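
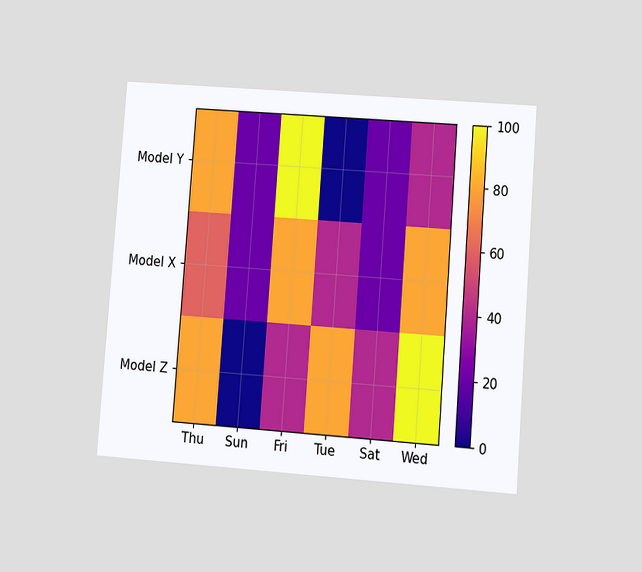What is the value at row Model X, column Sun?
The chart is tilted about 4° clockwise and viewed at a slight angle. Matching cell (Model X, Sun) against the colorbar gives 20.

20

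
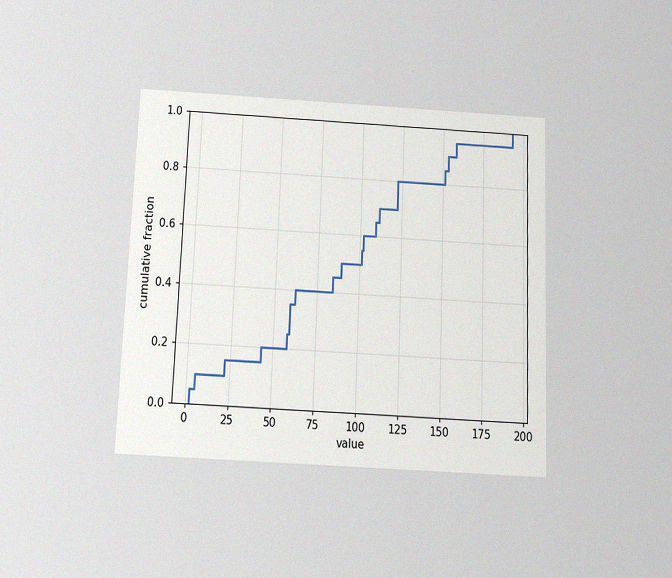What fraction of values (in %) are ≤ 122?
The chart is tilted about 2° clockwise and viewed slightly from below, with some photo noise. At x=122 the ECDF step is at 80%.

80%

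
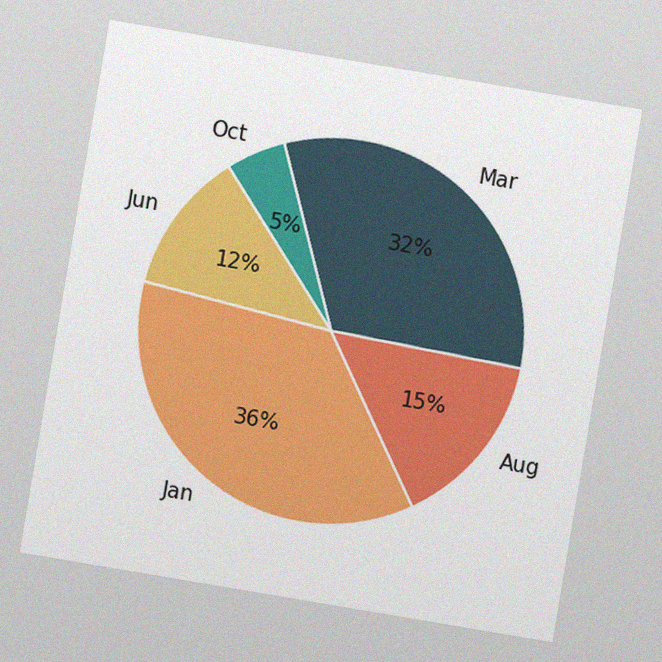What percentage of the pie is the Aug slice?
15%

The chart is tilted about 10° clockwise, with some photo noise. The Aug slice takes up 15% of the pie.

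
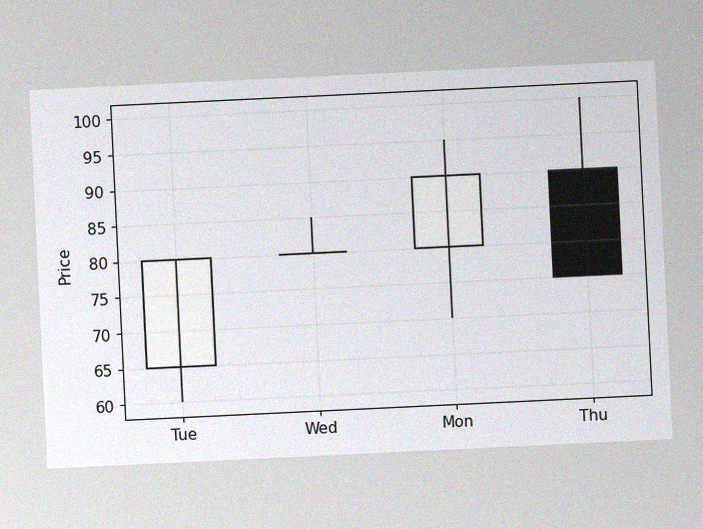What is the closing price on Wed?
80

The chart is tilted about 3° counter-clockwise, with some photo noise. The Wed candle closes at 80.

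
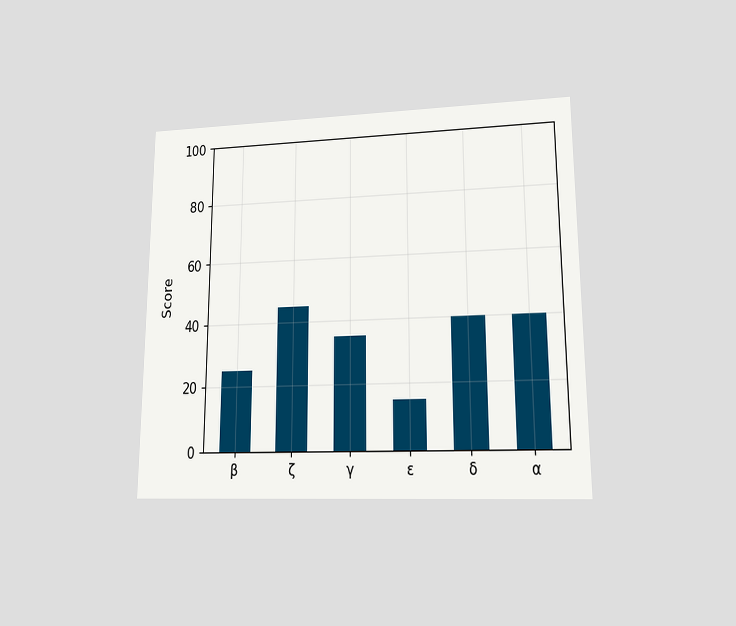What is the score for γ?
35

The chart is viewed at a slight angle. Reading along the chart's y-axis, the γ bar reaches 35.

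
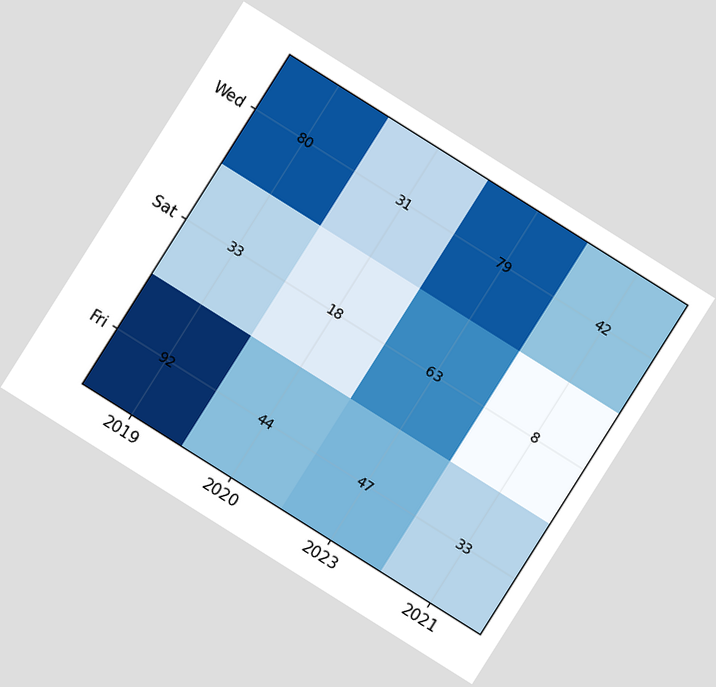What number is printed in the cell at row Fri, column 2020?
44

The chart is tilted about 32° clockwise. The (Fri, 2020) cell reads 44.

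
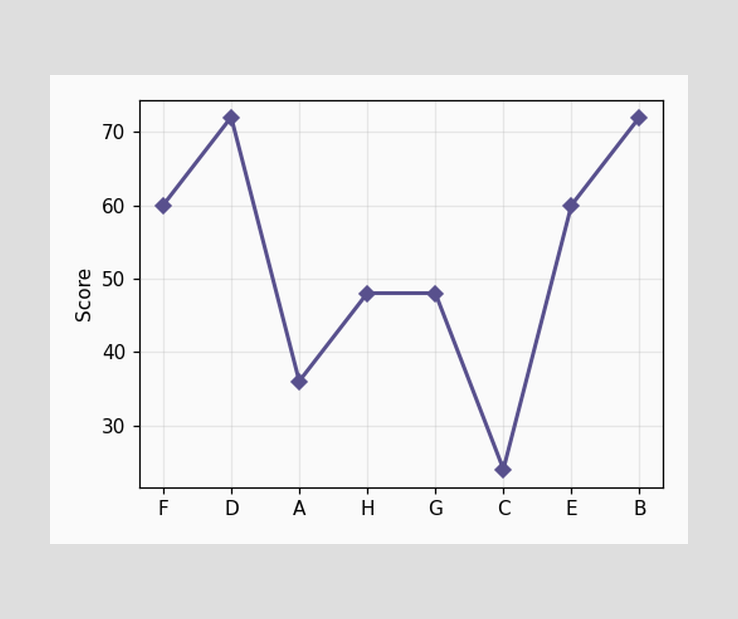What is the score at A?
At A, the line is at 36.

36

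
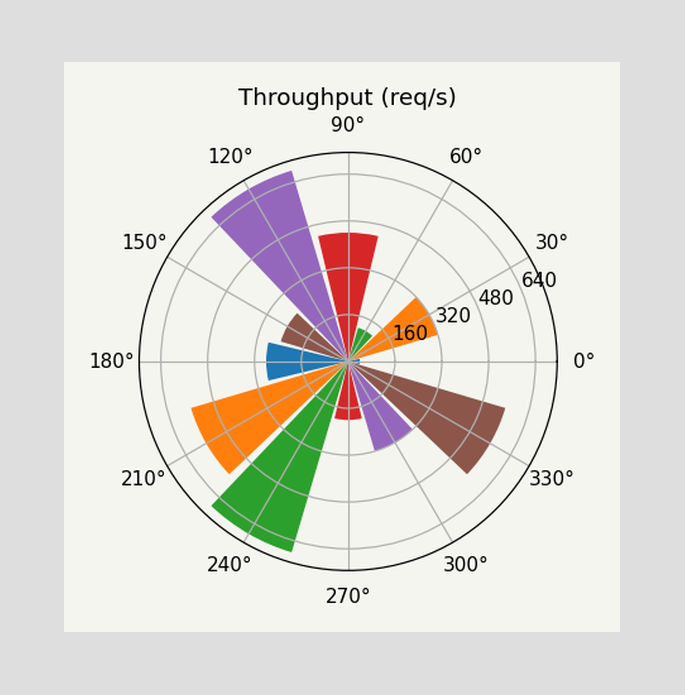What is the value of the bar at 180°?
The bar at 180° reaches 280req/s on the radial axis.

280req/s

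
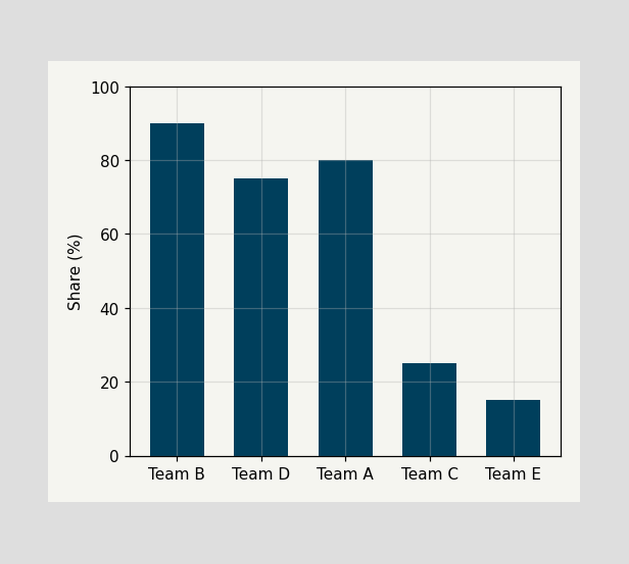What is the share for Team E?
Reading along the chart's y-axis, the Team E bar reaches 15%.

15%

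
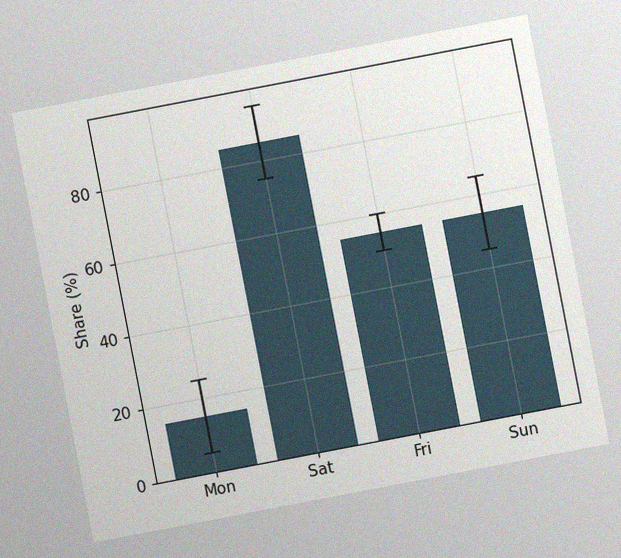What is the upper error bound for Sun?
The chart is tilted about 11° counter-clockwise, with some photo noise. The Sun bar's upper whisker reaches 65%.

65%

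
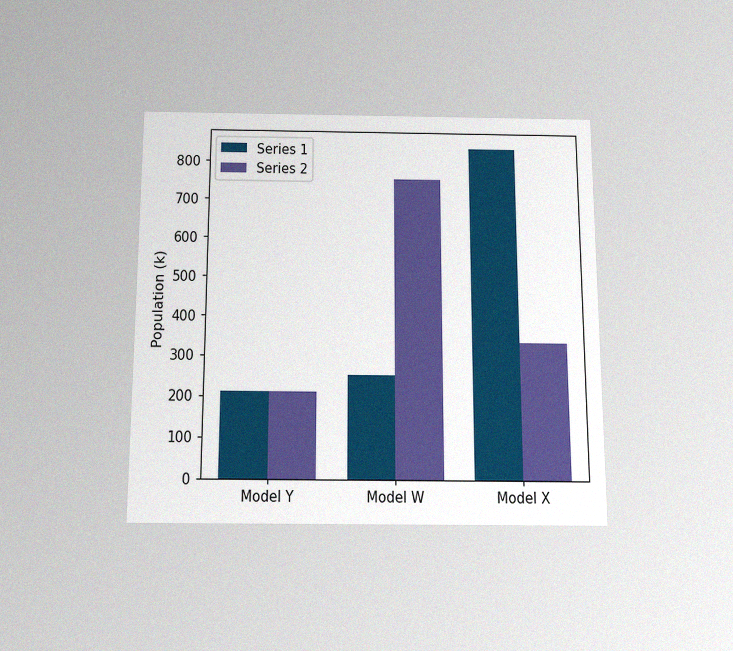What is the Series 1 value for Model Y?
210k

The chart is viewed slightly from below, with some photo noise. The Series 1 bar at Model Y reaches 210k on the y-axis.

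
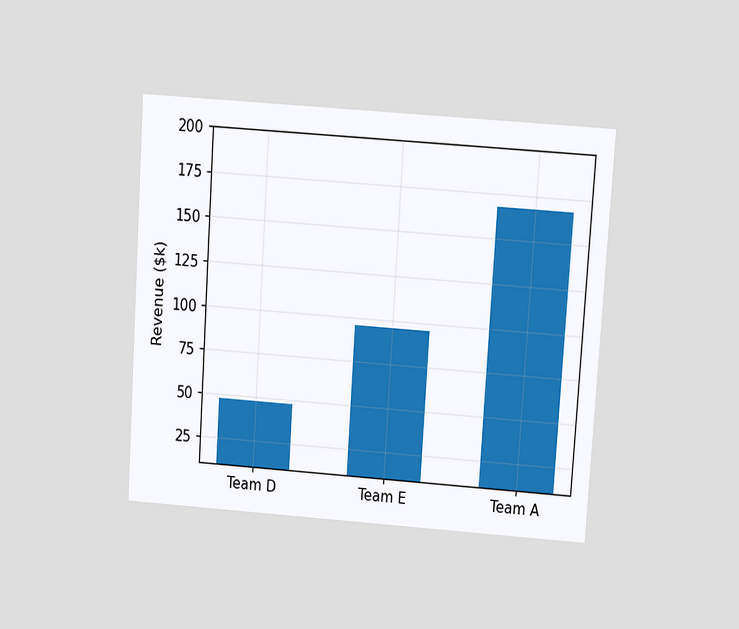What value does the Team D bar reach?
The chart is tilted about 4° clockwise and viewed slightly from above. Reading along the chart's y-axis, the Team D bar reaches $48k.

$48k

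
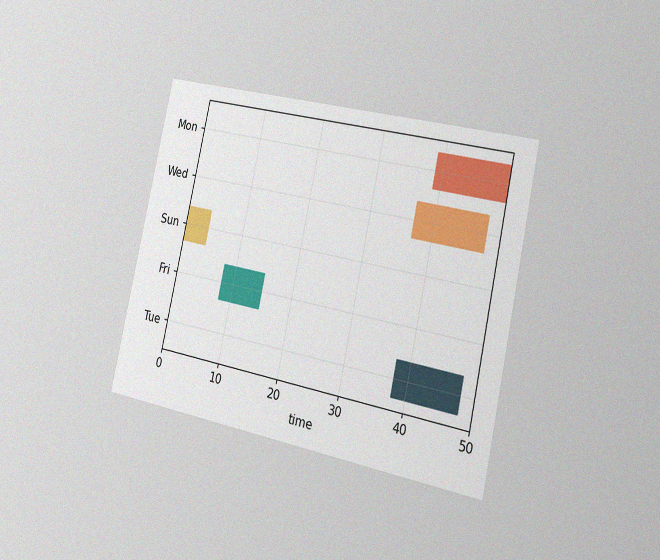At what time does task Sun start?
The chart is tilted about 12° clockwise and viewed slightly from the right, with some photo noise. The Sun bar begins at t=0.

0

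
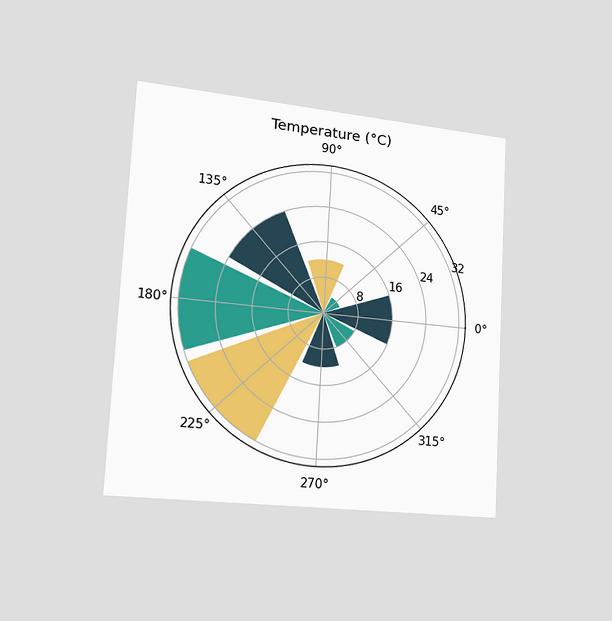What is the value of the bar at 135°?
24°C

The chart is tilted about 3° clockwise and viewed slightly from the left. The bar at 135° reaches 24°C on the radial axis.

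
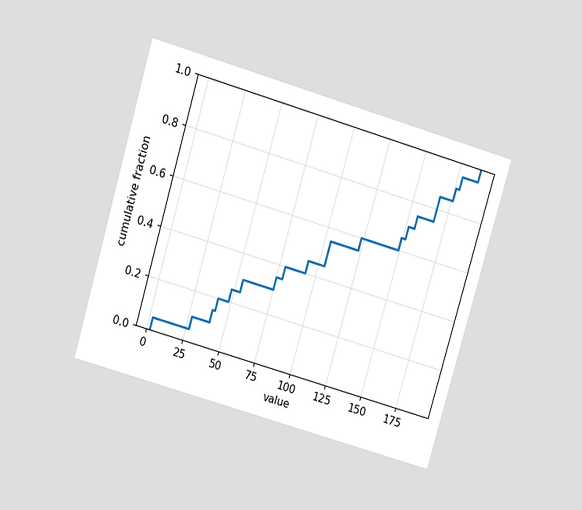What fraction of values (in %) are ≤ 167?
85%

The chart is tilted about 16° clockwise and viewed slightly from above. At x=167 the ECDF step is at 85%.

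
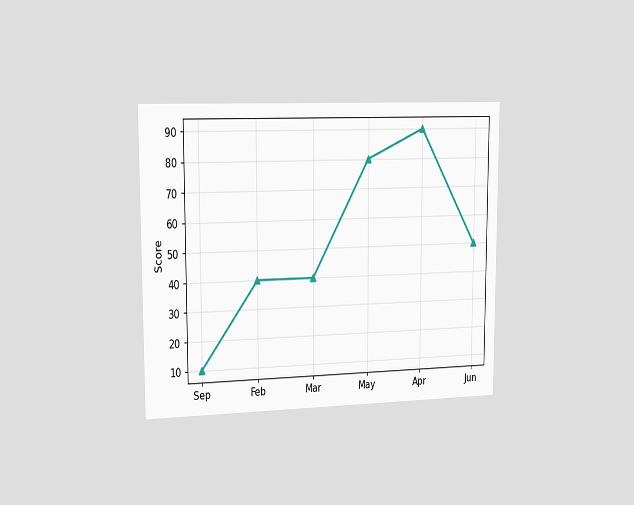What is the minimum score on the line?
10

The chart is viewed slightly from the left. The lowest point is at Sep, and reading across to the y-axis gives 10.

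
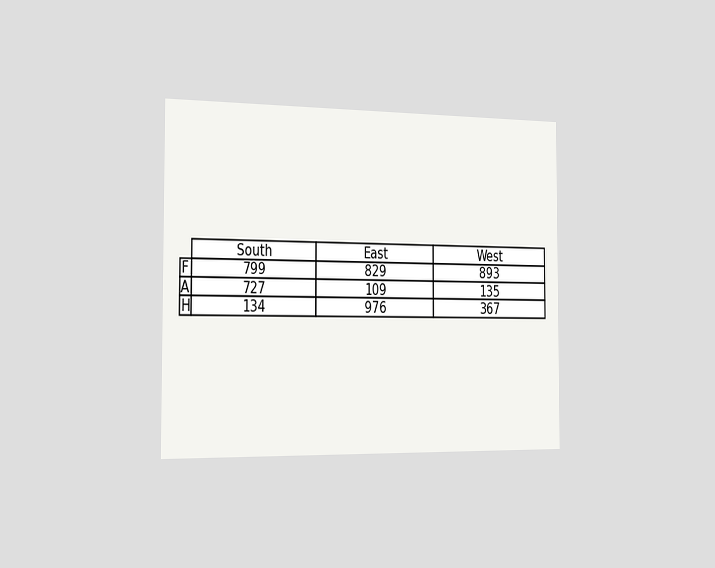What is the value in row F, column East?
The chart is viewed slightly from the left. The (F, East) cell reads 829.

829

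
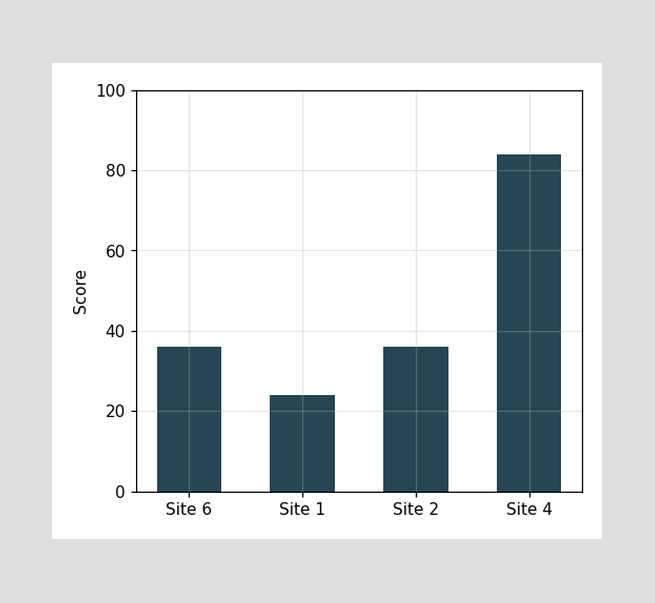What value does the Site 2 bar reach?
36

Reading along the chart's y-axis, the Site 2 bar reaches 36.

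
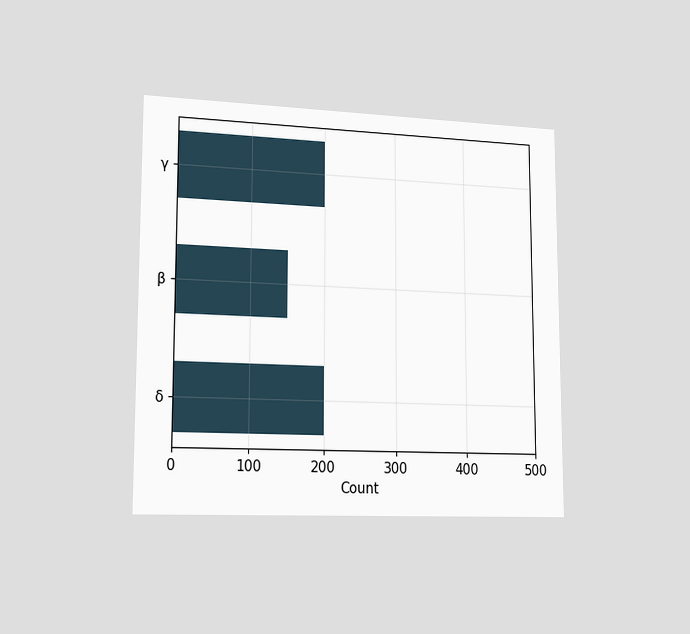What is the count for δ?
200

The chart is viewed slightly from the left. Reading along the chart's x-axis, the δ bar reaches 200.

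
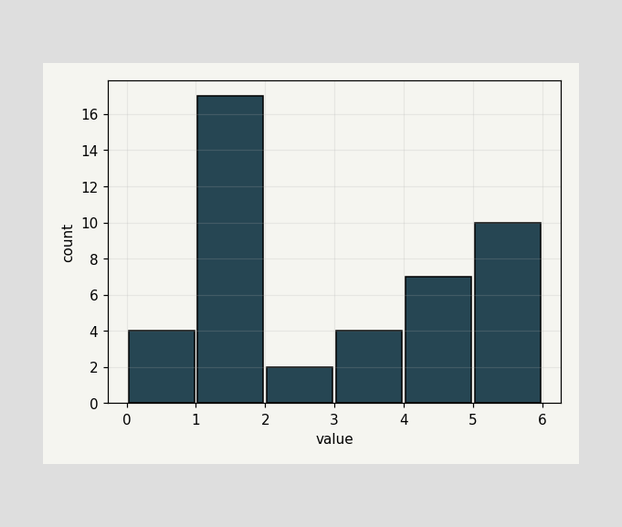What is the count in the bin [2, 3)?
The [2, 3) bin has height 2.

2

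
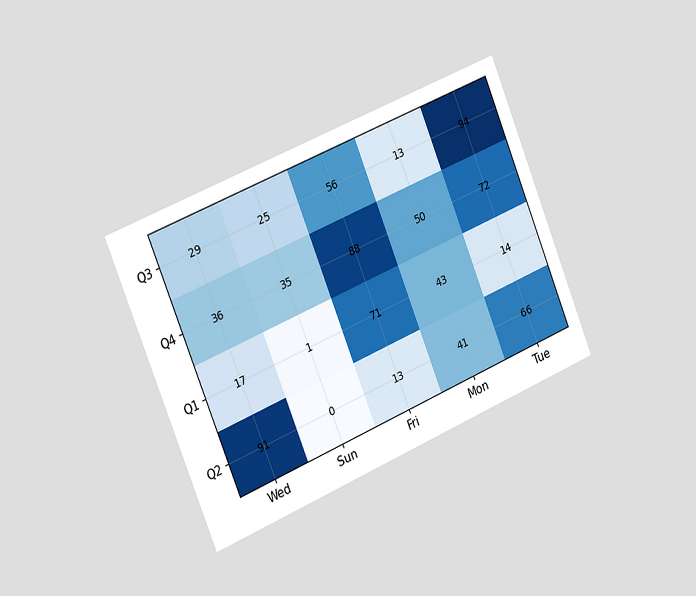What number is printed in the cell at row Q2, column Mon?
The chart is tilted about 22° counter-clockwise and viewed slightly from the left. The (Q2, Mon) cell reads 41.

41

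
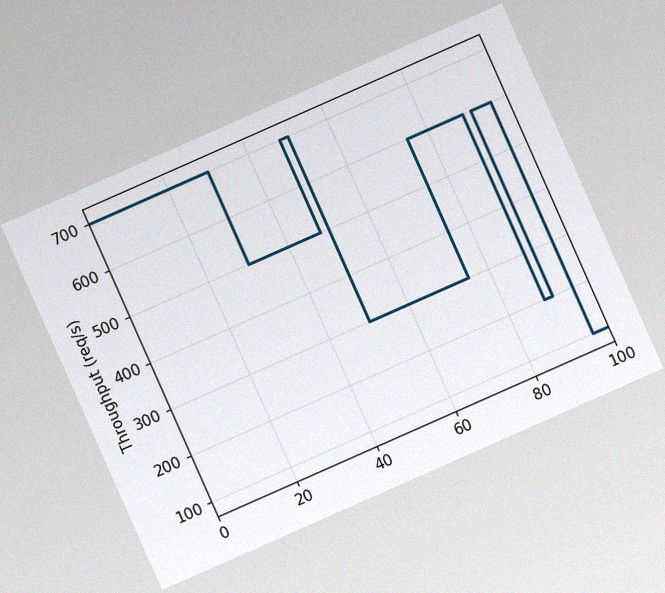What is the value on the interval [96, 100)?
100req/s

The chart is tilted about 24° counter-clockwise, with some photo noise. On [96, 100) the step sits at 100req/s.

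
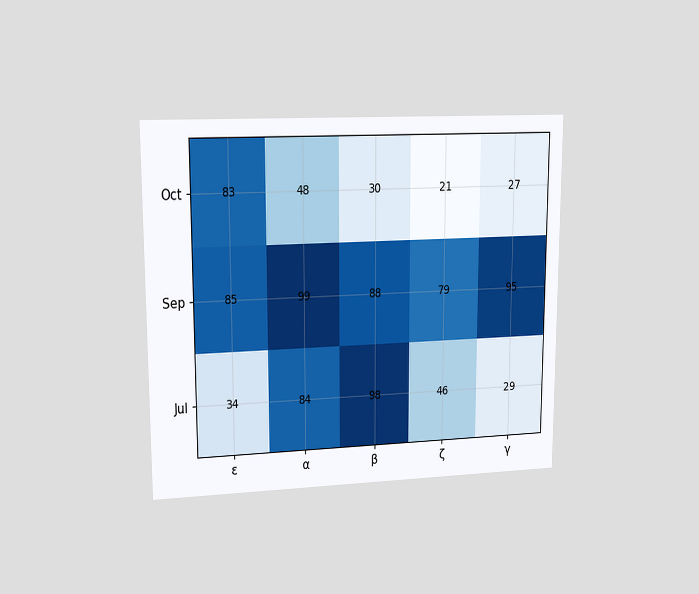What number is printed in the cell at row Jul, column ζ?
46

The chart is viewed at a slight angle. The (Jul, ζ) cell reads 46.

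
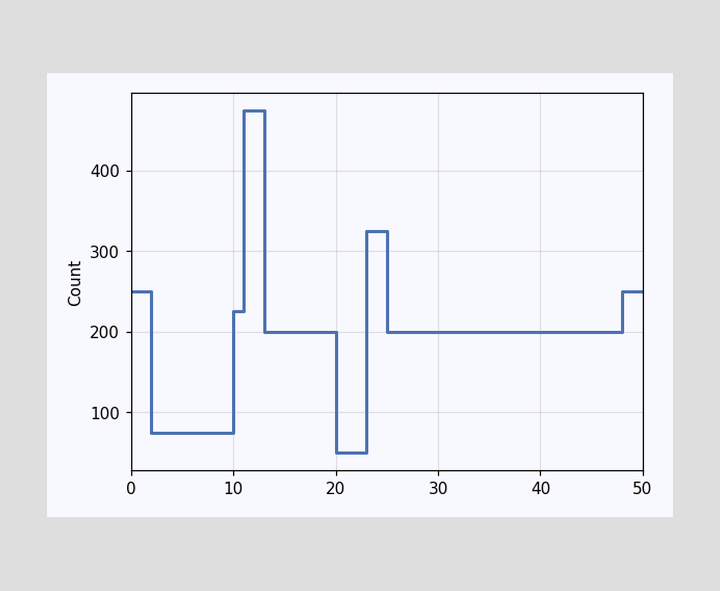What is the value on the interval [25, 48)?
On [25, 48) the step sits at 200.

200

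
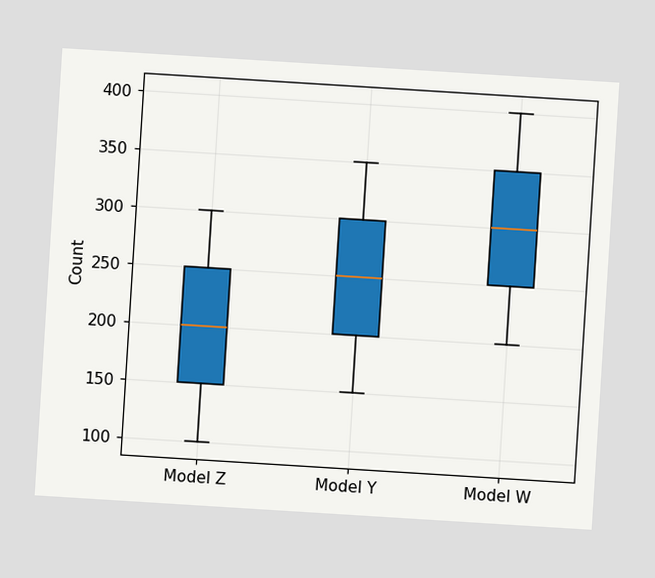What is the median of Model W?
The chart is tilted about 4° clockwise. The median line in the Model W box sits at 300.

300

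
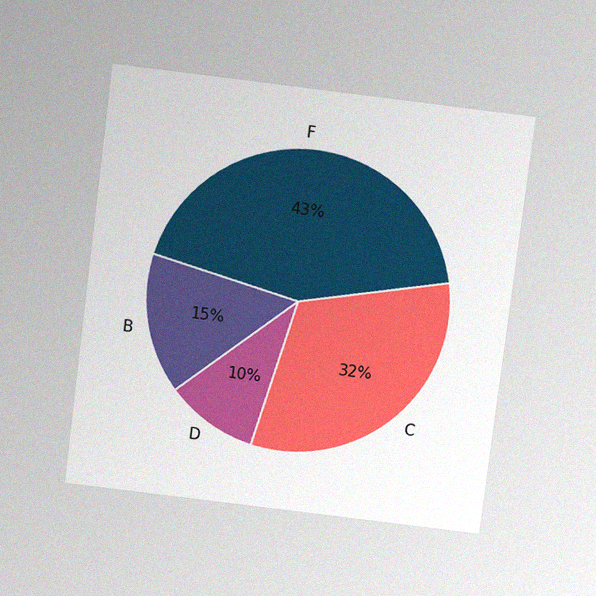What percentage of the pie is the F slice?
43%

The chart is tilted about 7° clockwise and viewed slightly from above, with some photo noise. The F slice takes up 43% of the pie.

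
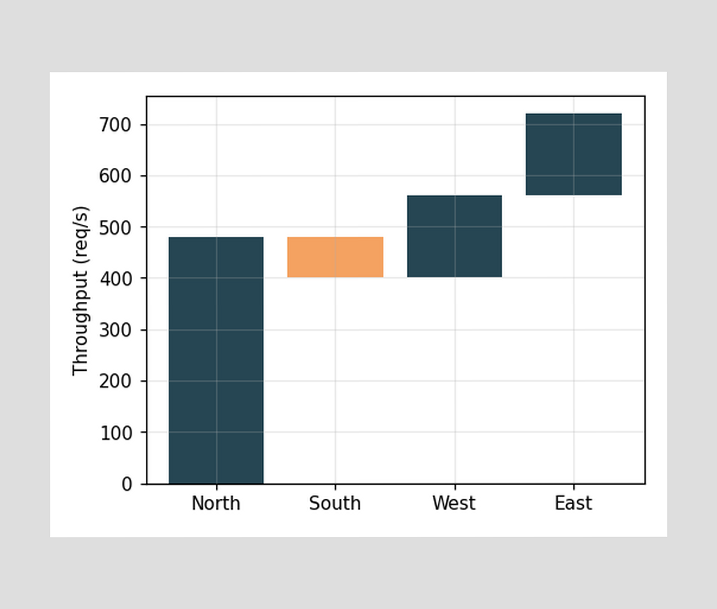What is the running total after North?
After North the running total reaches 480req/s.

480req/s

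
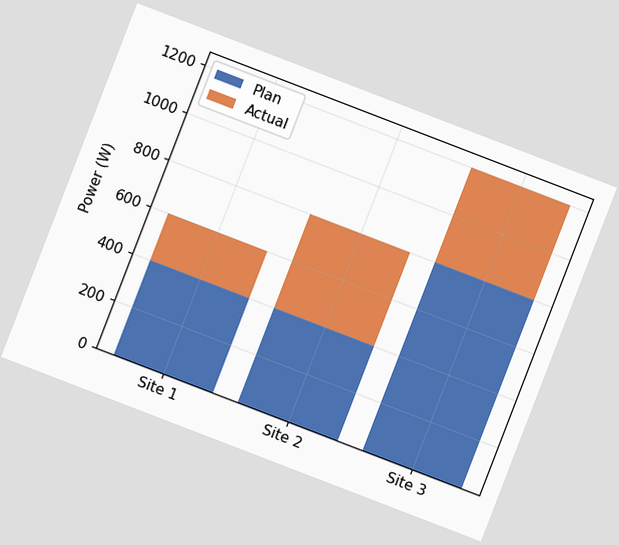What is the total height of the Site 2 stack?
The chart is tilted about 21° clockwise. The Site 2 stack's top reaches 800W on the y-axis.

800W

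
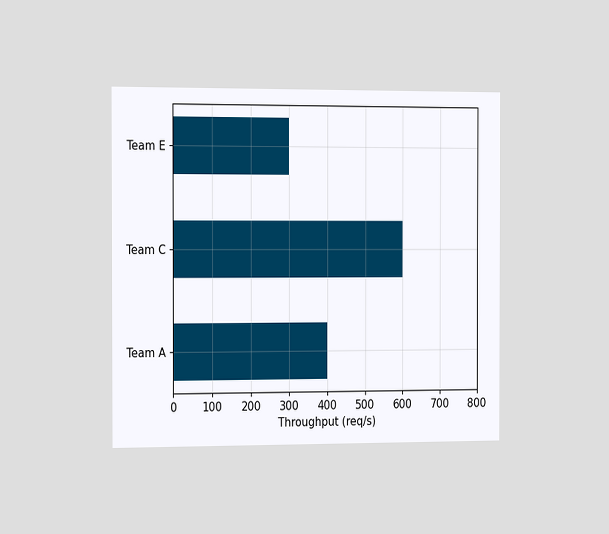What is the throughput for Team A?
400req/s

The chart is viewed slightly from the left. Reading along the chart's x-axis, the Team A bar reaches 400req/s.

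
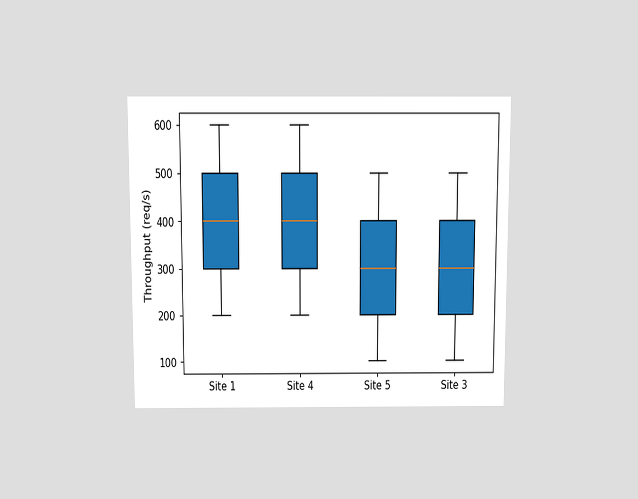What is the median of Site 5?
The chart is viewed slightly from above. The median line in the Site 5 box sits at 300req/s.

300req/s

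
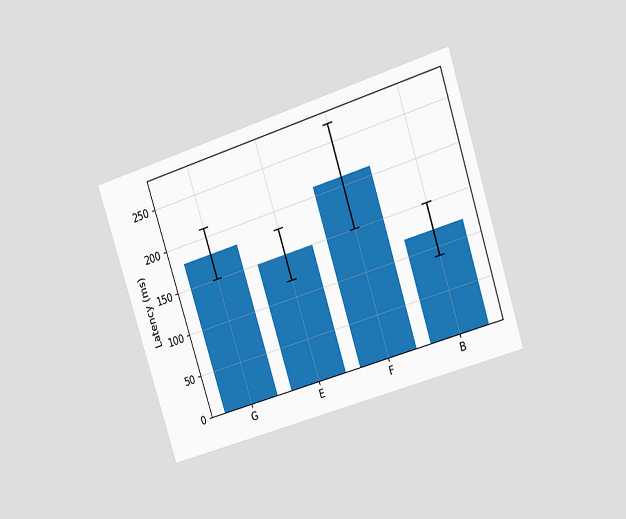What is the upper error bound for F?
270ms

The chart is tilted about 18° counter-clockwise and viewed at a slight angle. The F bar's upper whisker reaches 270ms.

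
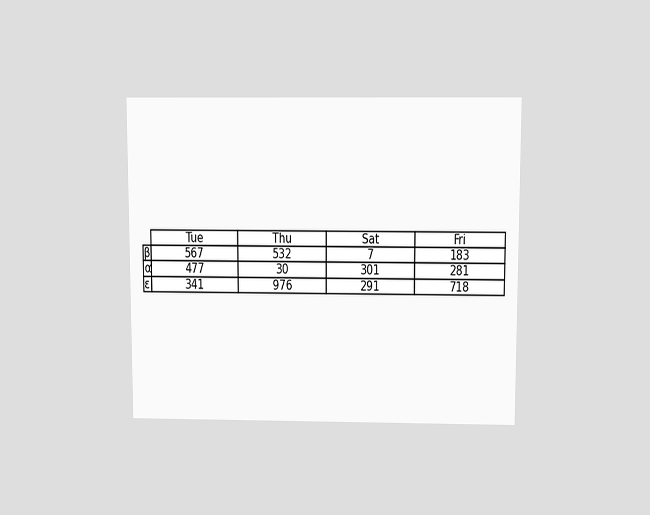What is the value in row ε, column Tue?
341

The chart is viewed slightly from above. The (ε, Tue) cell reads 341.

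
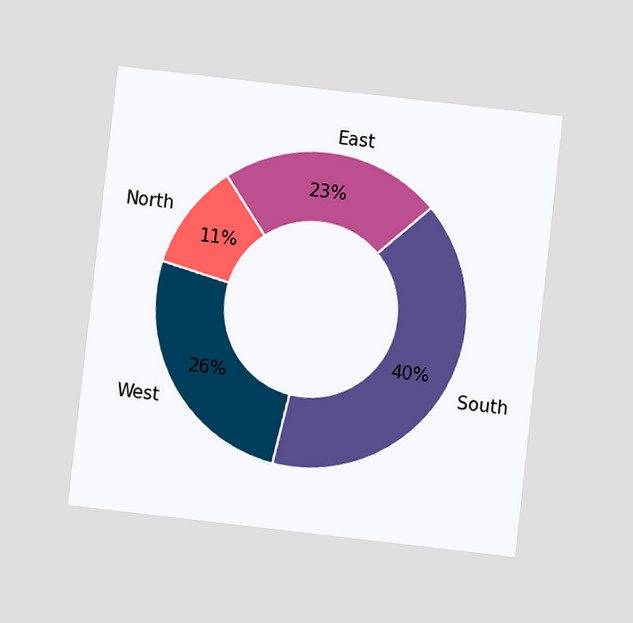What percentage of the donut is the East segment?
23%

The chart is tilted about 6° clockwise and viewed at a slight angle. The East segment takes up 23% of the ring.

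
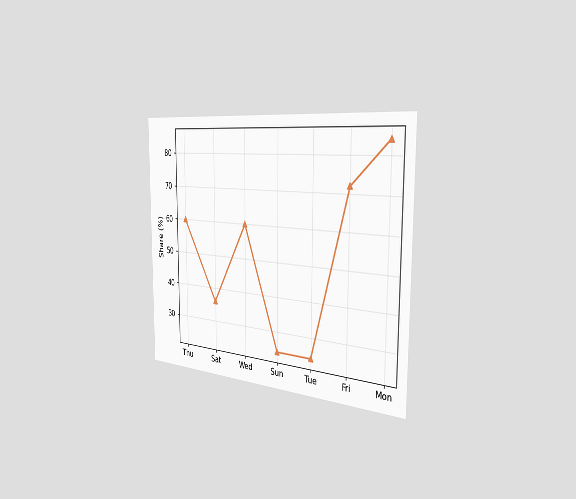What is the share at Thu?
The chart is viewed slightly from the right. At Thu, the line is at 60%.

60%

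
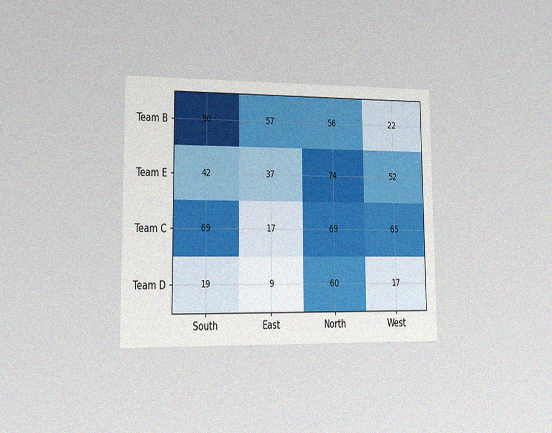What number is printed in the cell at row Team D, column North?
60

The chart is viewed slightly from the left, with some photo noise. The (Team D, North) cell reads 60.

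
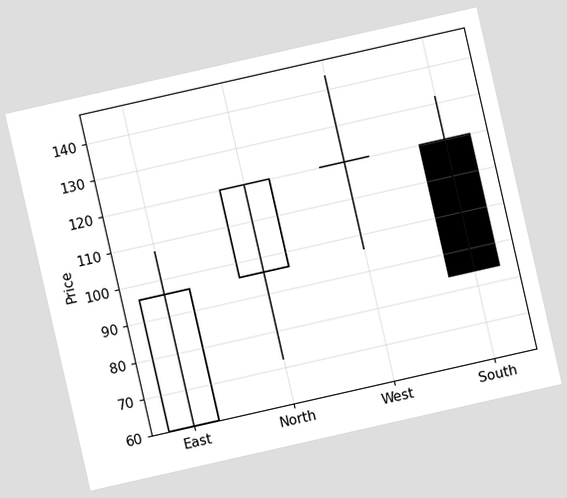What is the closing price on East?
The chart is tilted about 13° counter-clockwise. The East candle closes at 96.

96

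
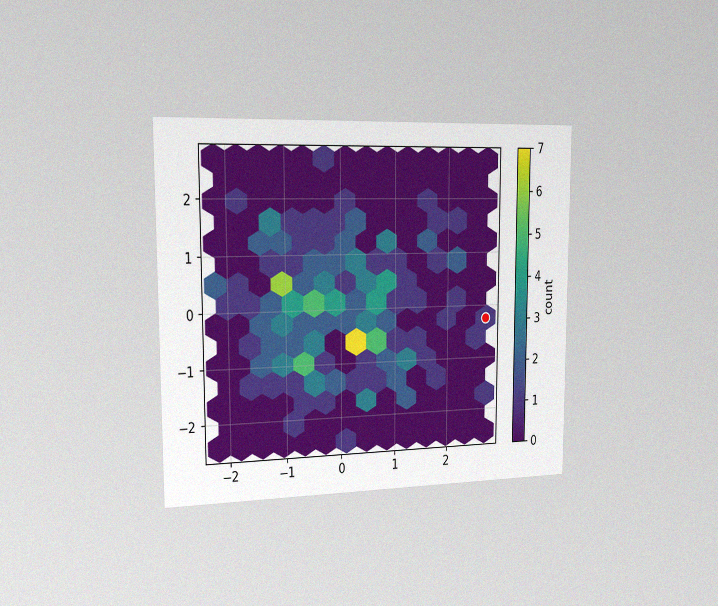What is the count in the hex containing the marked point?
The chart is viewed slightly from the left, with some photo noise. The marked hex reads 1 on the colorbar.

1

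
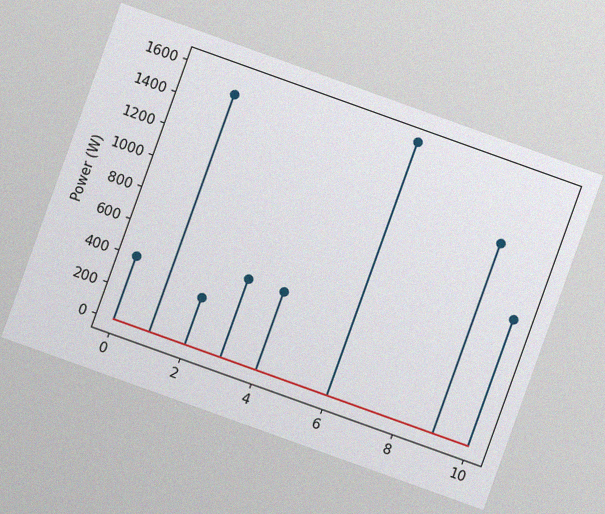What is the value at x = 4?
500W

The chart is tilted about 20° clockwise, with some photo noise. The stem at x=4 reaches 500W.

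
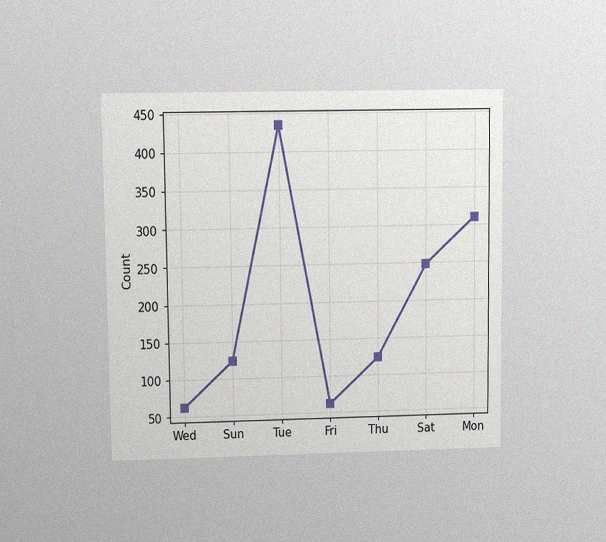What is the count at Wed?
62

The chart is viewed at a slight angle, with some photo noise. At Wed, the line is at 62.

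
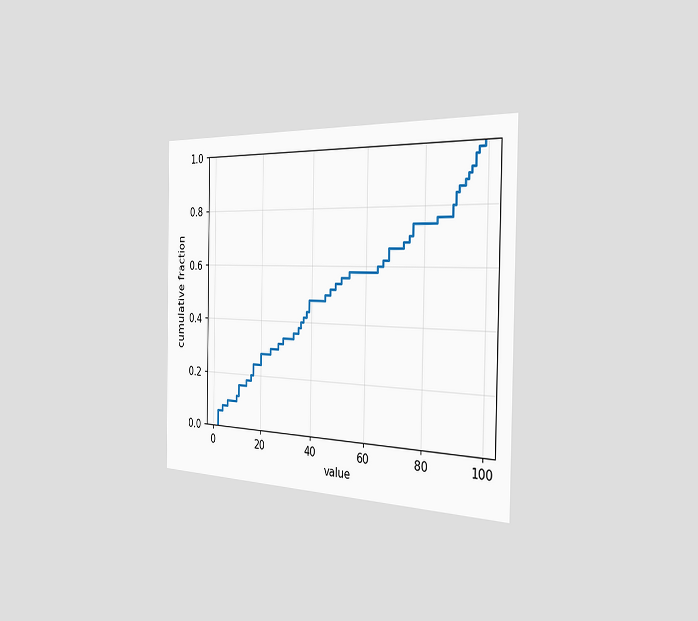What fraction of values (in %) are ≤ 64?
60%

The chart is viewed slightly from the right. At x=64 the ECDF step is at 60%.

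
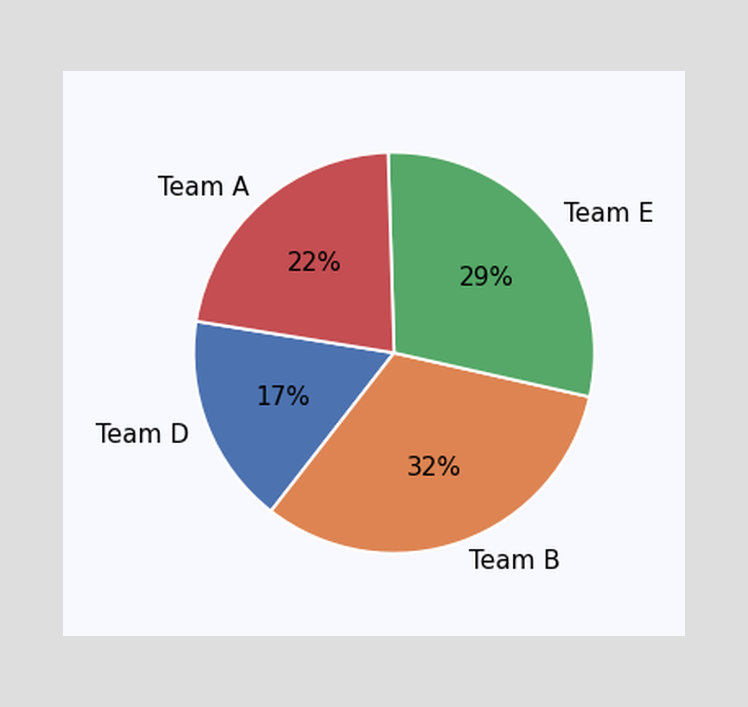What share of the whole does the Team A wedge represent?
The Team A slice takes up 22% of the pie.

22%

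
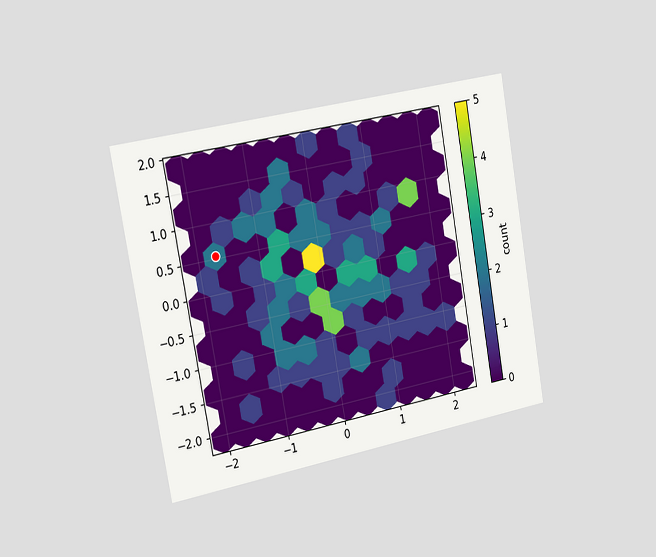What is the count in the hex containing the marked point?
The chart is tilted about 10° counter-clockwise and viewed slightly from the left. The marked hex reads 2 on the colorbar.

2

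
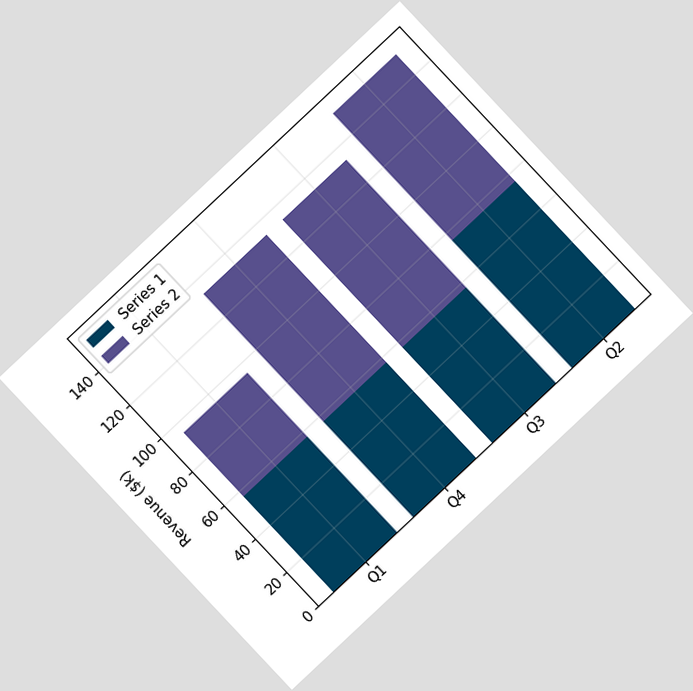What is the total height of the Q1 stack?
$95k

The chart is tilted about 43° counter-clockwise. The Q1 stack's top reaches $95k on the y-axis.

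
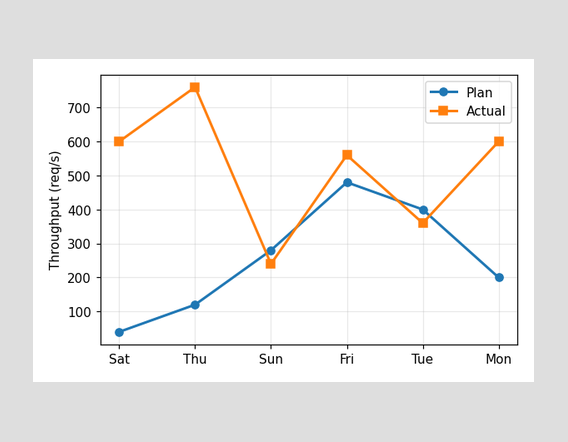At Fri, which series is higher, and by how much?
Actual, by 80req/s

At Fri, Actual sits above the other line by 80req/s.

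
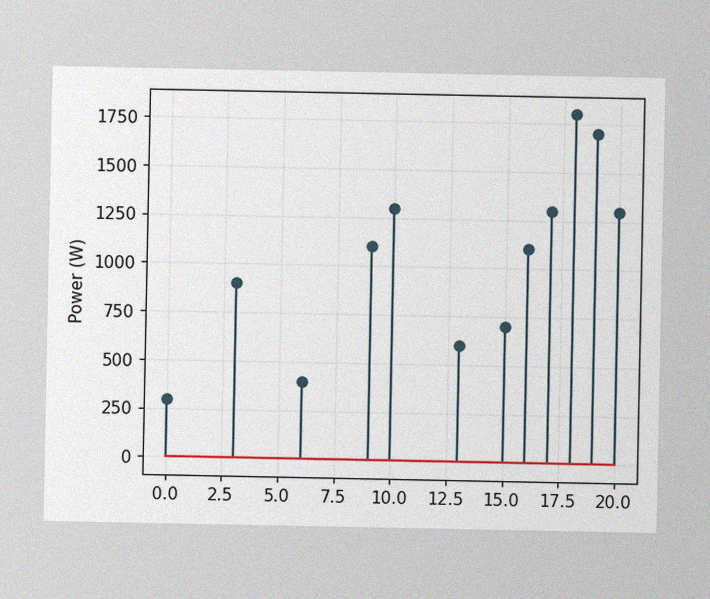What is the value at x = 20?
The image has some photo noise and uneven lighting. The stem at x=20 reaches 1300W.

1300W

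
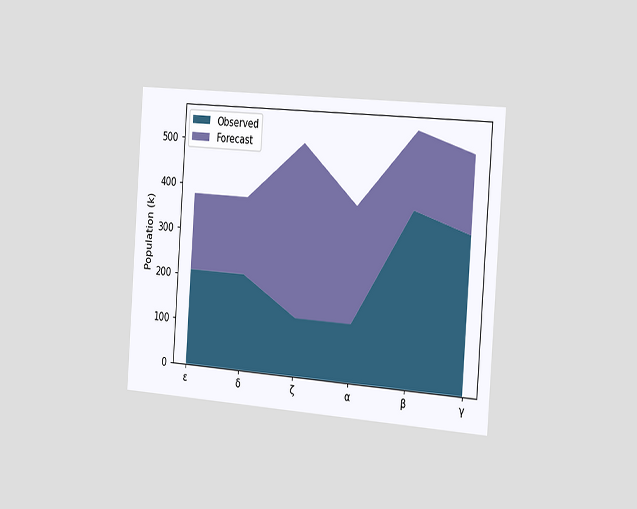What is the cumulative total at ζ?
504k

The chart is tilted about 4° clockwise and viewed slightly from the right. The stacked total at ζ reaches 504k.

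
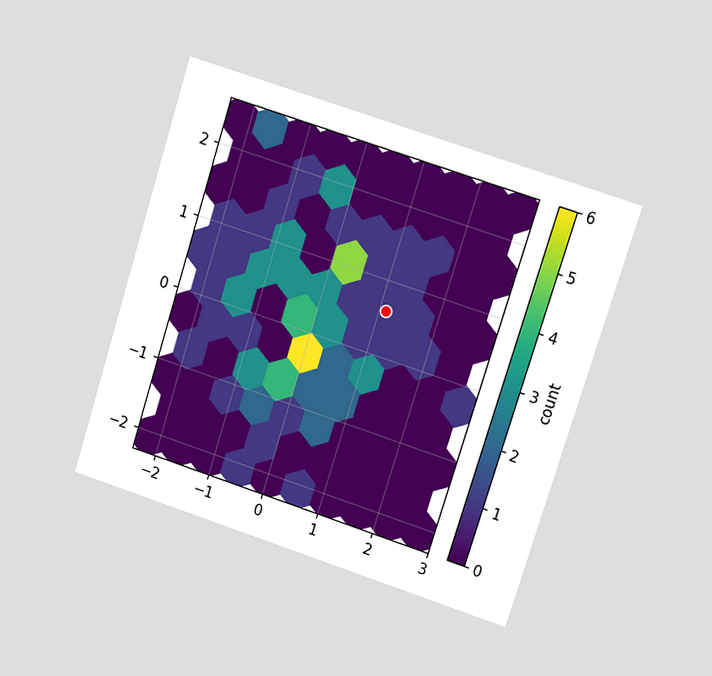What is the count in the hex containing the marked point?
The chart is tilted about 18° clockwise and viewed at a slight angle. The marked hex reads 1 on the colorbar.

1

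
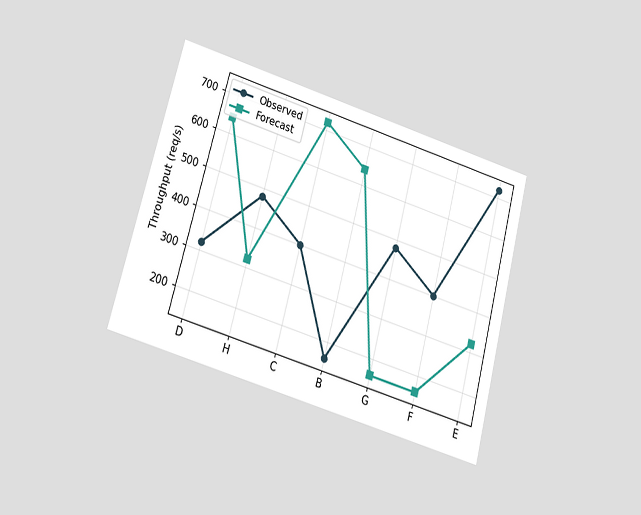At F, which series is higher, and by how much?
The chart is tilted about 15° clockwise and viewed slightly from below. At F, Observed sits above the other line by 240req/s.

Observed, by 240req/s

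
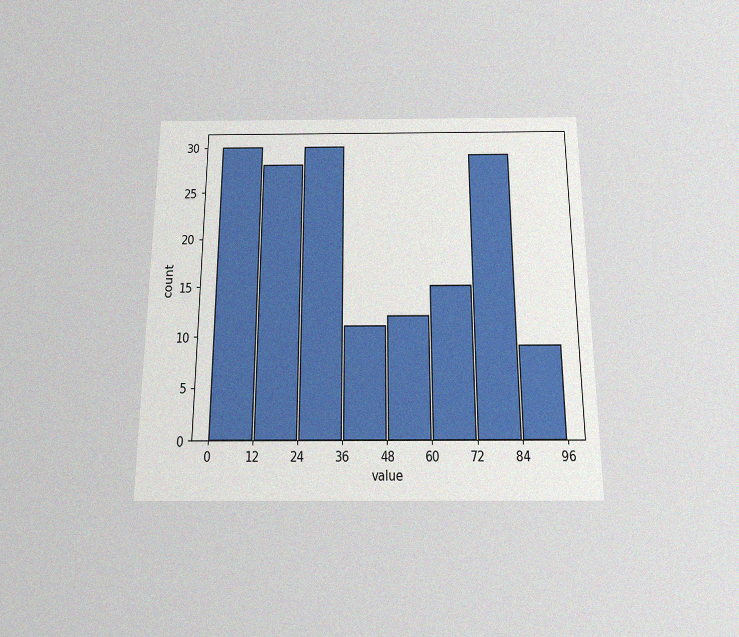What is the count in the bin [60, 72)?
15

The chart is viewed slightly from below, with some photo noise. The [60, 72) bin has height 15.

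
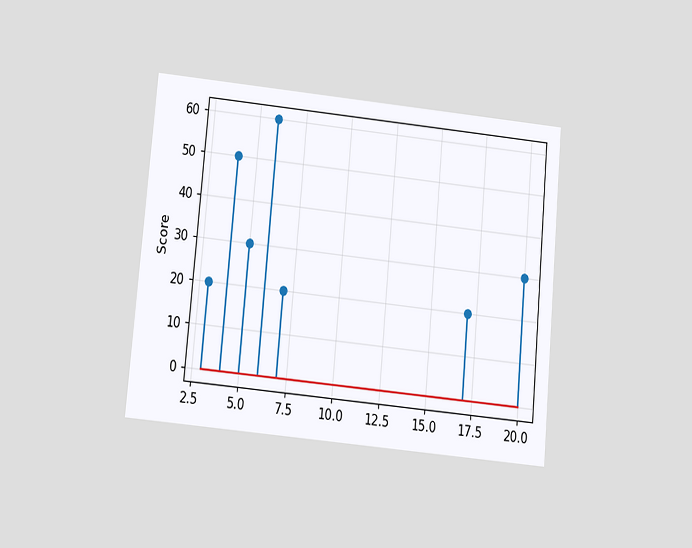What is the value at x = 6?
The chart is tilted about 5° clockwise and viewed slightly from below. The stem at x=6 reaches 60.

60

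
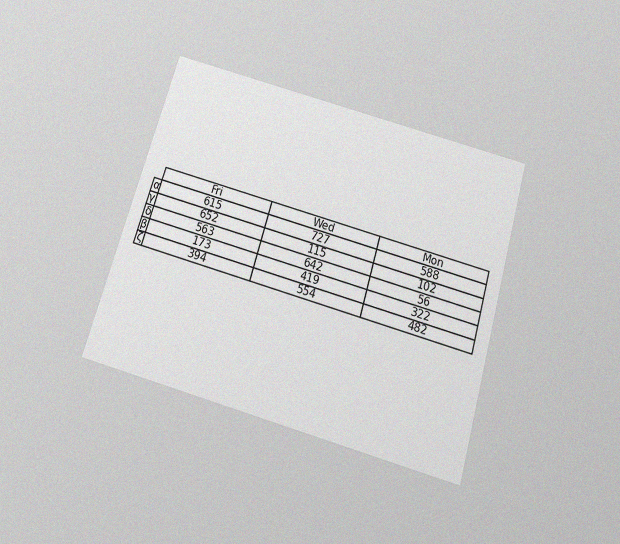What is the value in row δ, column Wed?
642

The chart is tilted about 16° clockwise and viewed slightly from below, with some photo noise. The (δ, Wed) cell reads 642.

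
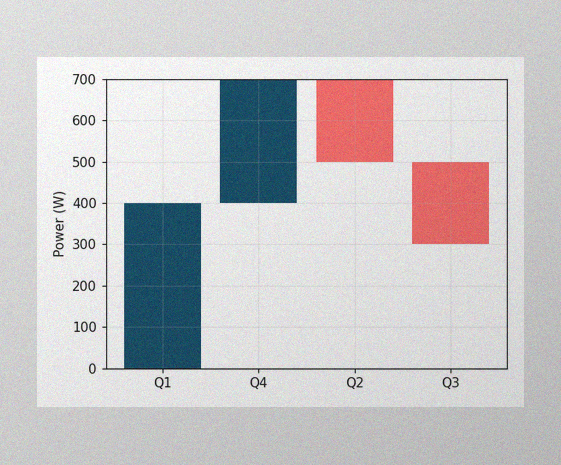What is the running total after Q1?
The image has some photo noise and uneven lighting. After Q1 the running total reaches 400W.

400W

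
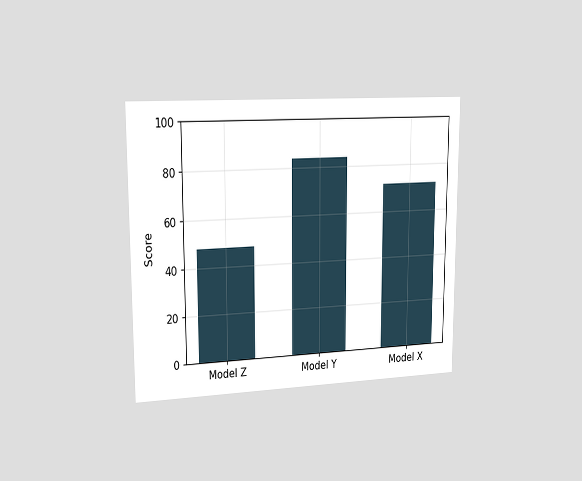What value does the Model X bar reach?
72

The chart is viewed slightly from the left. Reading along the chart's y-axis, the Model X bar reaches 72.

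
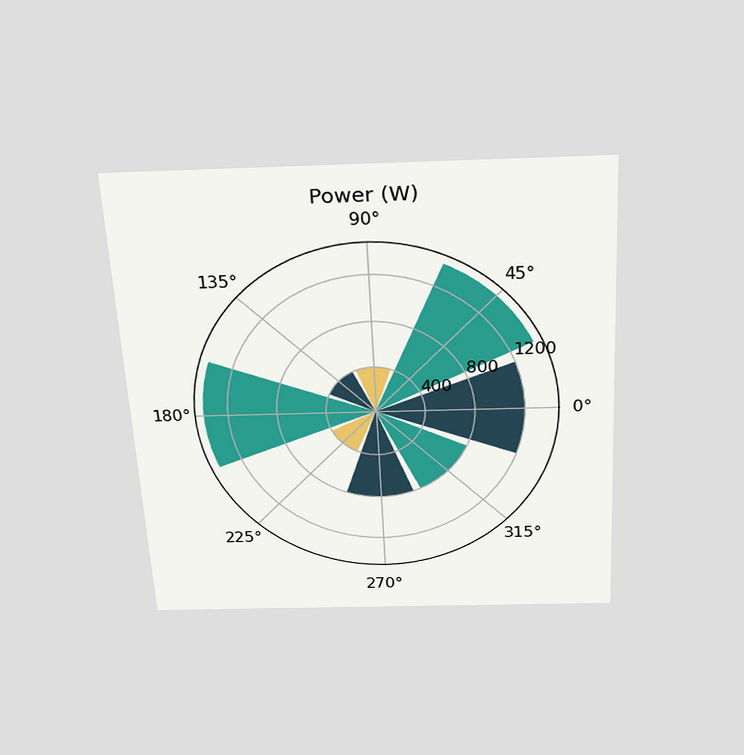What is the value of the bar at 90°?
The chart is tilted about 3° counter-clockwise and viewed slightly from above. The bar at 90° reaches 400W on the radial axis.

400W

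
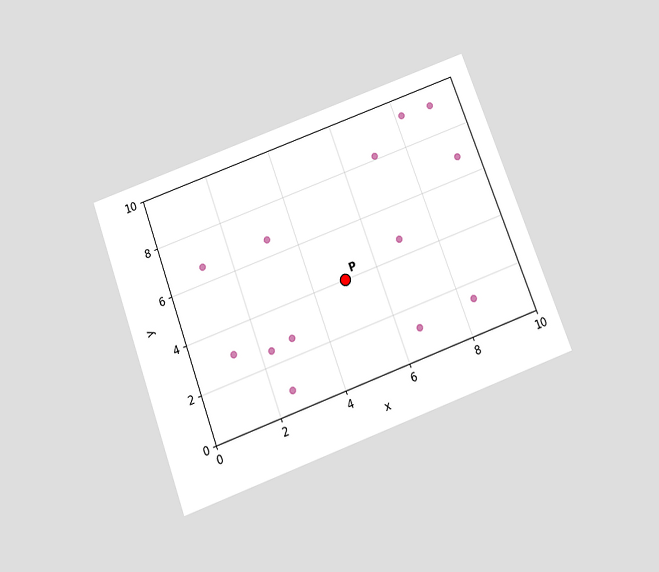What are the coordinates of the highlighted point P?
(5, 4)

The chart is tilted about 20° counter-clockwise and viewed slightly from below. Following the gridlines from P to each axis, P sits at (5, 4).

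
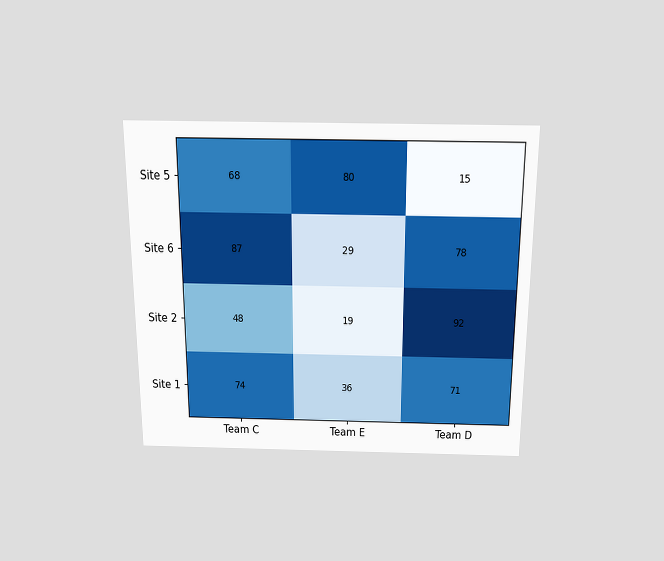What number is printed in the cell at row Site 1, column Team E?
The chart is viewed slightly from above. The (Site 1, Team E) cell reads 36.

36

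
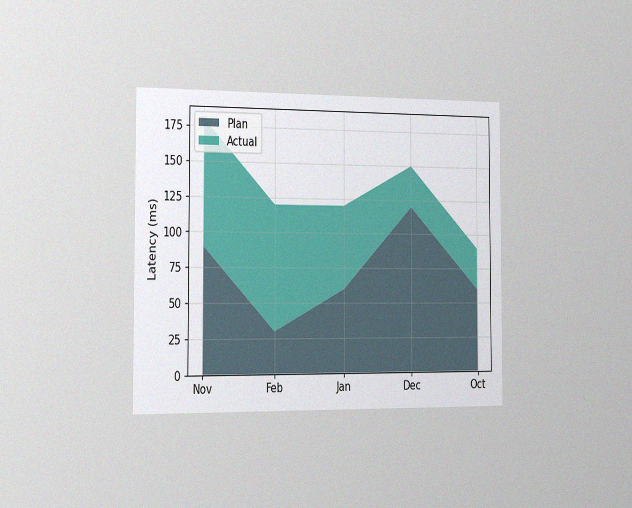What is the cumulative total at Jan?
The chart is viewed slightly from the left, with some photo noise. The stacked total at Jan reaches 120ms.

120ms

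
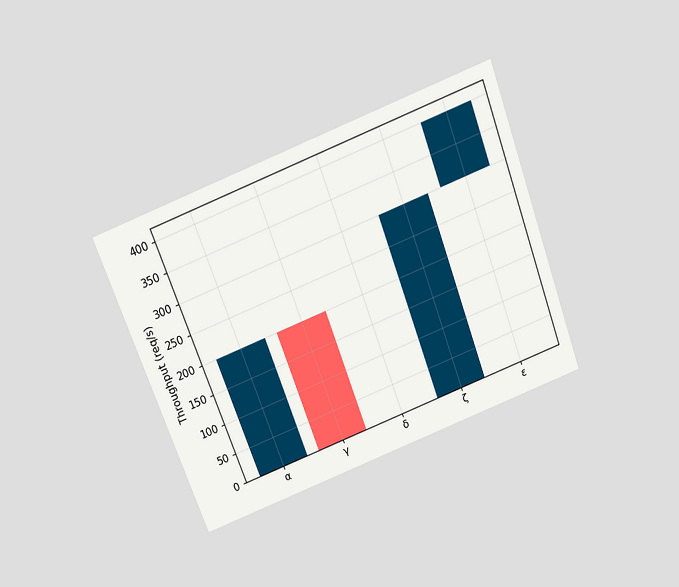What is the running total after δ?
0req/s

The chart is tilted about 21° counter-clockwise and viewed slightly from above. After δ the running total reaches 0req/s.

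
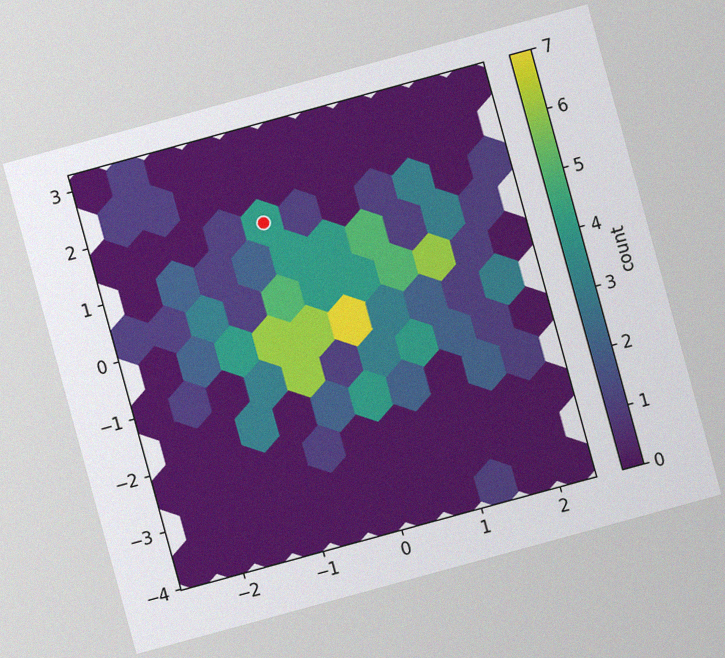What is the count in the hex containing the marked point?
4

The chart is tilted about 15° counter-clockwise, with some photo noise. The marked hex reads 4 on the colorbar.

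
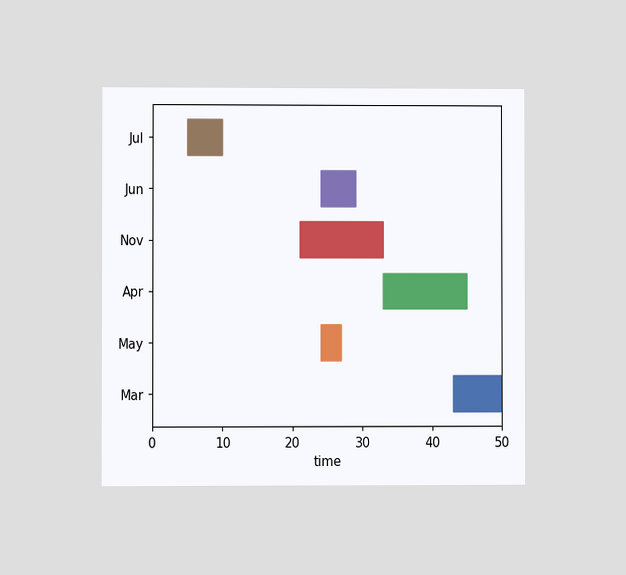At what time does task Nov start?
The chart is viewed at a slight angle. The Nov bar begins at t=21.

21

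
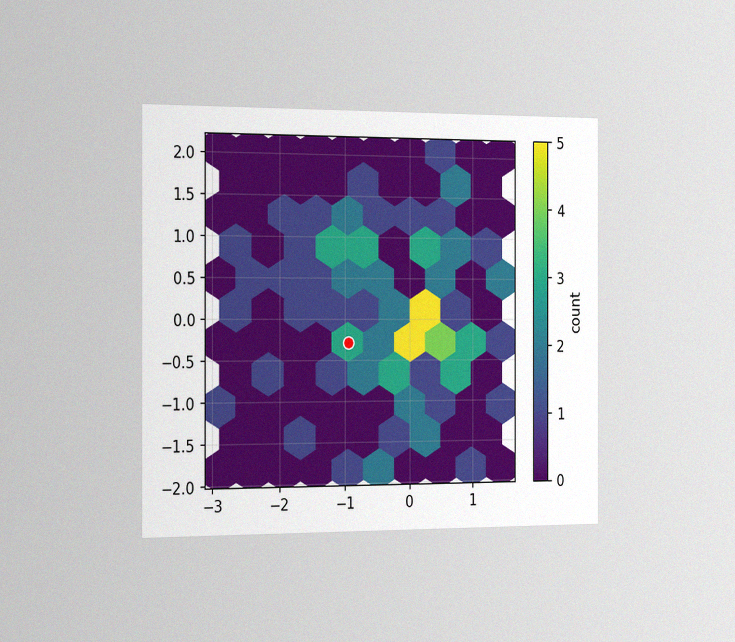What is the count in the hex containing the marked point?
3

The chart is viewed slightly from the left, with some photo noise. The marked hex reads 3 on the colorbar.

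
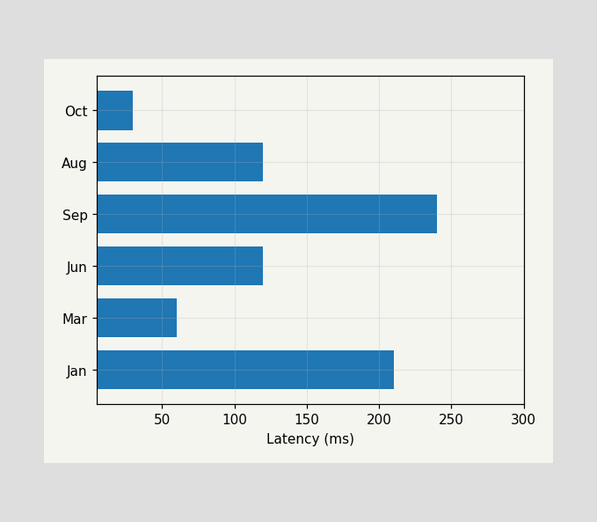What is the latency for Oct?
30ms

Reading along the chart's x-axis, the Oct bar reaches 30ms.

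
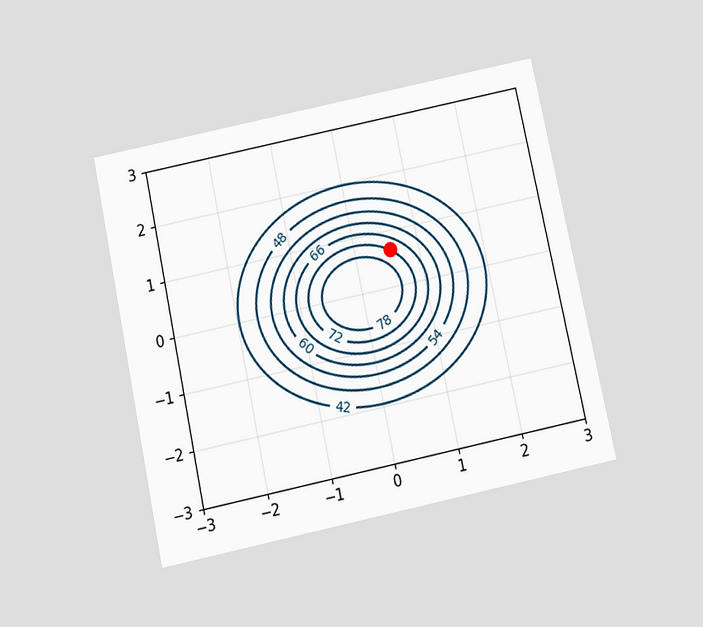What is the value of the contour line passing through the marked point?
The chart is tilted about 12° counter-clockwise and viewed slightly from below. The marked point sits on the contour labelled 72.

72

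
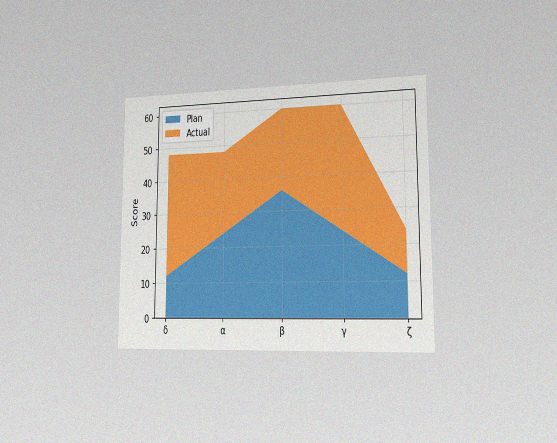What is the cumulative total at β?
60

The chart is viewed slightly from the right, with some photo noise. The stacked total at β reaches 60.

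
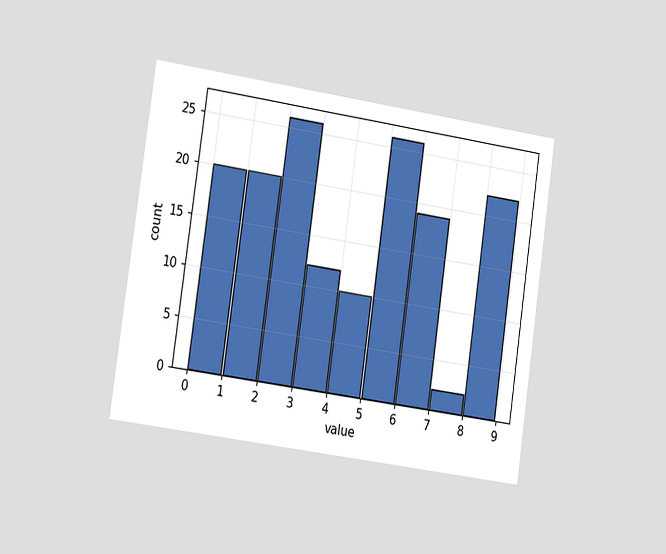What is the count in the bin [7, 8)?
2

The chart is tilted about 8° clockwise and viewed slightly from the left. The [7, 8) bin has height 2.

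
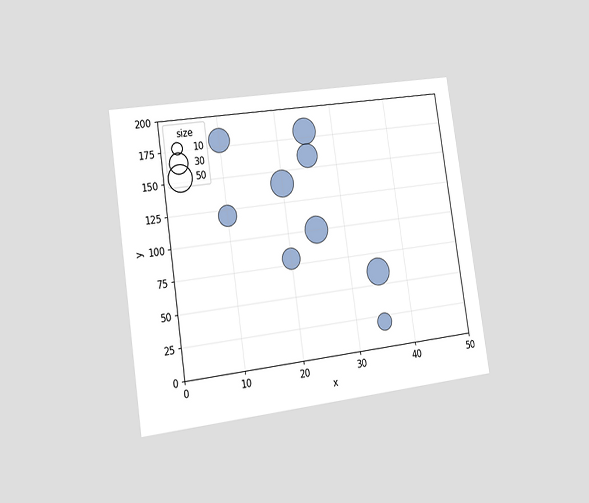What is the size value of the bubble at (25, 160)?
The chart is tilted about 8° counter-clockwise and viewed slightly from the left. Matching the bubble at (25, 160) against the size legend gives 40.

40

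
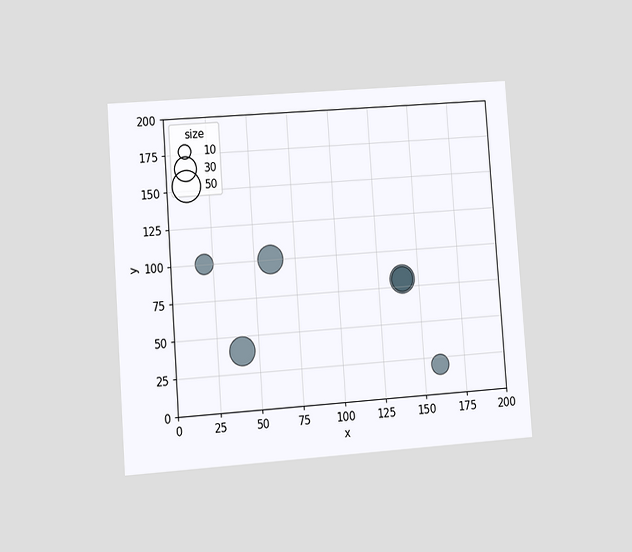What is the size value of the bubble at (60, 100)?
The chart is tilted about 4° counter-clockwise and viewed at a slight angle. Matching the bubble at (60, 100) against the size legend gives 40.

40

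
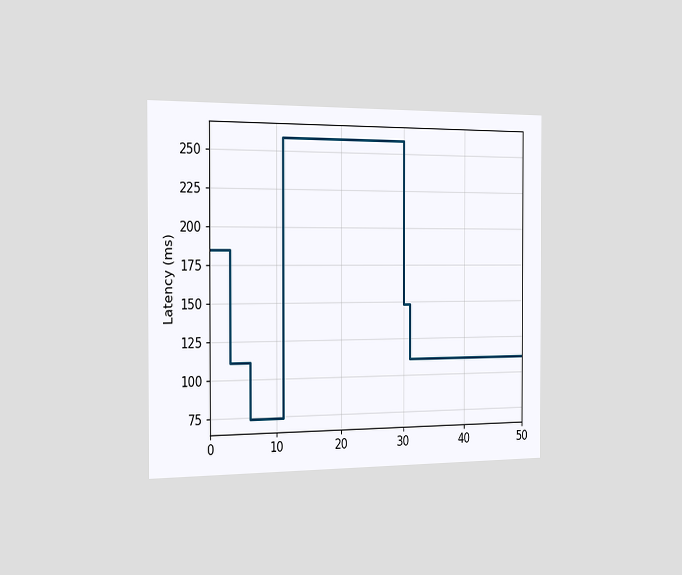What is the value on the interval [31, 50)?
111ms

The chart is viewed slightly from the left. On [31, 50) the step sits at 111ms.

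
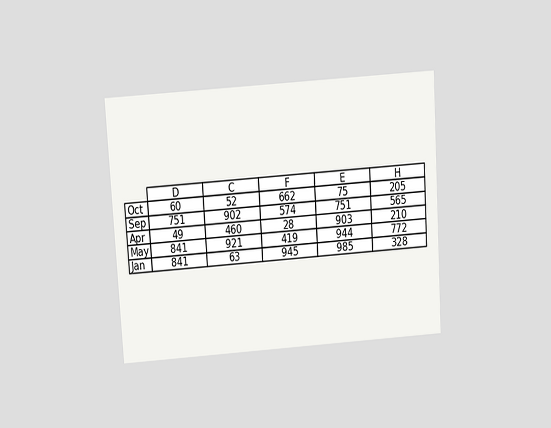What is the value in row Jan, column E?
985

The chart is tilted about 4° counter-clockwise and viewed slightly from above. The (Jan, E) cell reads 985.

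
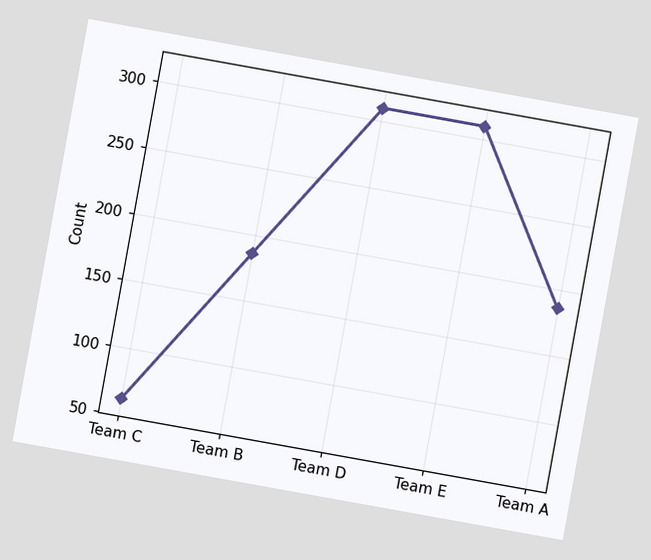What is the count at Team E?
310

The chart is tilted about 10° clockwise. At Team E, the line is at 310.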